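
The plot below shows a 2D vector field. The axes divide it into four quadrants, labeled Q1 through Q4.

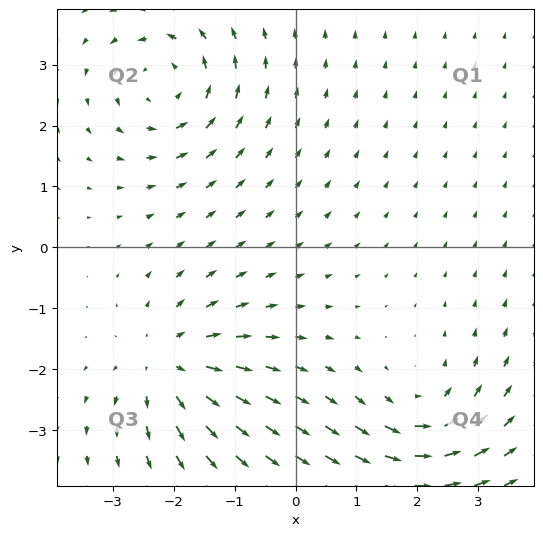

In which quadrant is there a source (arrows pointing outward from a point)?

The source sits at approximately (-2.1, -1.9), which lies in quadrant Q3. The divergence there is about +4, positive as expected for a source.

Q3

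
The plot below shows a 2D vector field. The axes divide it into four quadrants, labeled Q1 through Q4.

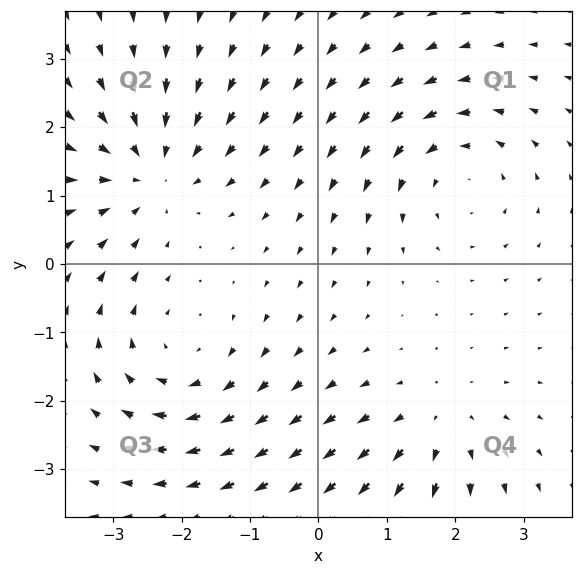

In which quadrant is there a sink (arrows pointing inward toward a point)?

The sink sits at approximately (-2.5, 1.4), which lies in quadrant Q2. The divergence there is about -4, negative as expected for a sink.

Q2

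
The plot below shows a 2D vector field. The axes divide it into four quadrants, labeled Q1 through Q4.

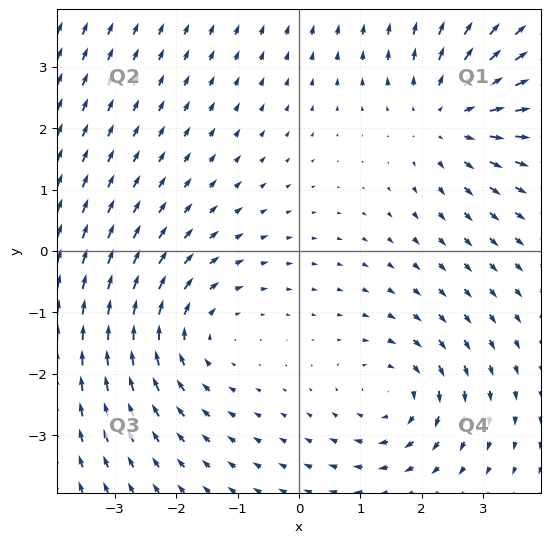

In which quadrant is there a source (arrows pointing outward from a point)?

Q1

The source sits at approximately (2.4, 2.2), which lies in quadrant Q1. The divergence there is about +4, positive as expected for a source.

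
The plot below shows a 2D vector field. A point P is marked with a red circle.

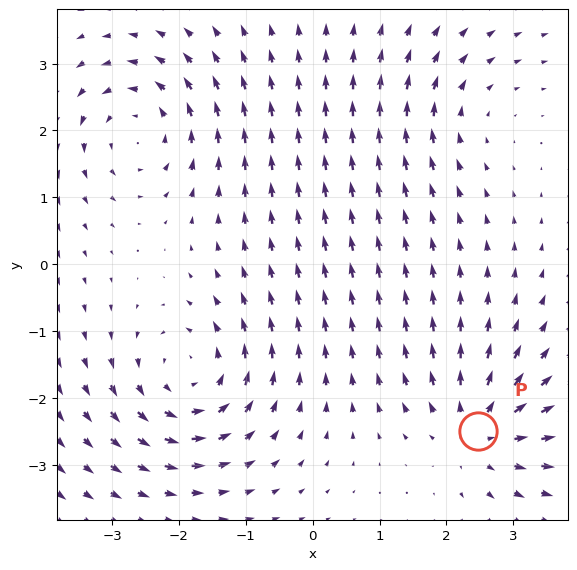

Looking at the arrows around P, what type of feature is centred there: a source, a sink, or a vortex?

source

At P (2.5, -2.5) the arrows spread outward. Divergence about +5, curl ≈0 — positive divergence with near-zero curl is a source.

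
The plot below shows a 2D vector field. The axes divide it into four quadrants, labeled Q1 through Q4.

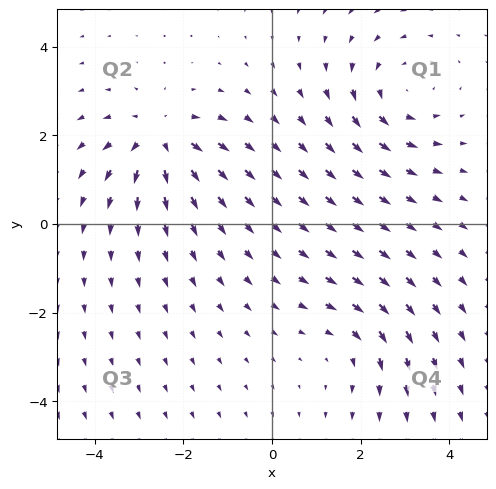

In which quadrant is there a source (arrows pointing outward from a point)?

The source sits at approximately (-2.5, 1.9), which lies in quadrant Q2. The divergence there is about +6, positive as expected for a source.

Q2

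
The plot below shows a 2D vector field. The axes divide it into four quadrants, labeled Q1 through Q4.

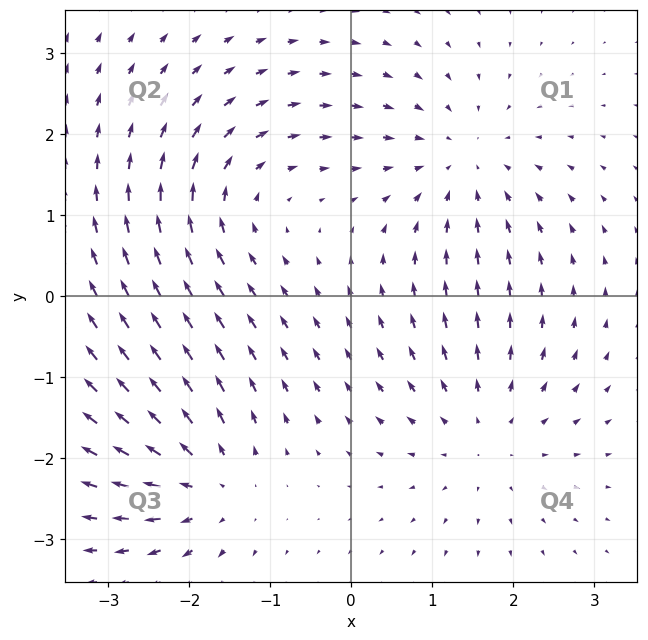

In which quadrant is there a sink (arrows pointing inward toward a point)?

The sink sits at approximately (1.4, 1.6), which lies in quadrant Q1. The divergence there is about -4, negative as expected for a sink.

Q1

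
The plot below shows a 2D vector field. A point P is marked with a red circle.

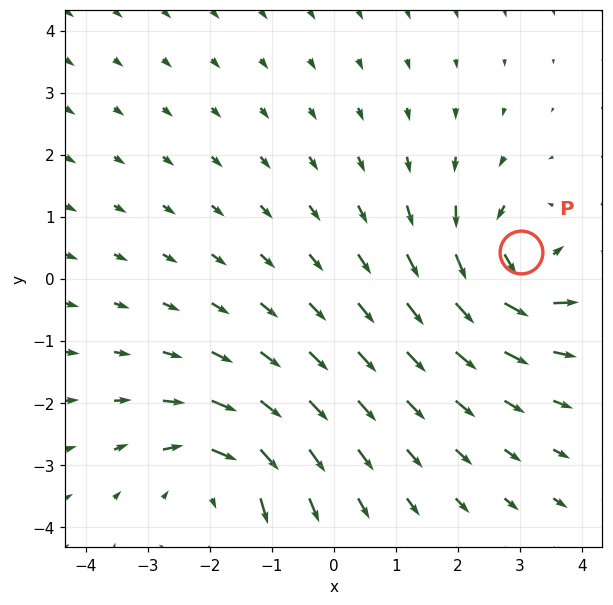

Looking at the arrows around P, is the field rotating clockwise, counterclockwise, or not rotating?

counterclockwise

Near P at (3.0, 0.4) the arrows circulate counterclockwise. The curl (z-component) there is about +5; positive curl means counterclockwise rotation.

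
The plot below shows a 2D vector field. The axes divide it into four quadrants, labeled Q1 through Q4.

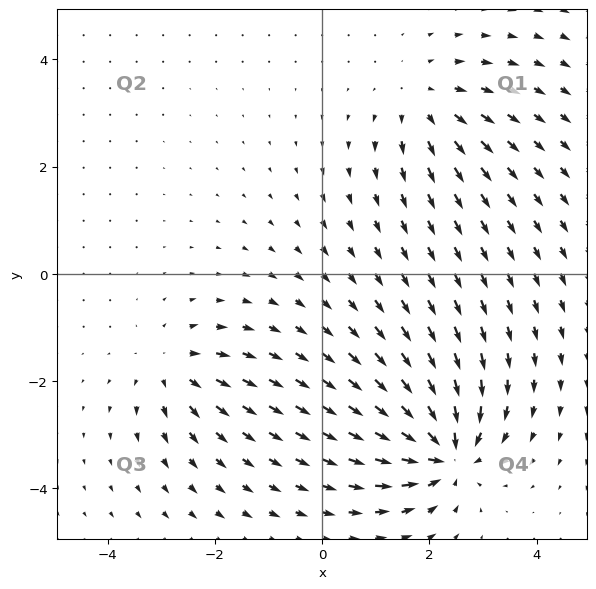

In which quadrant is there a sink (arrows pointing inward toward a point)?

The sink sits at approximately (2.3, -3.3), which lies in quadrant Q4. The divergence there is about -6, negative as expected for a sink.

Q4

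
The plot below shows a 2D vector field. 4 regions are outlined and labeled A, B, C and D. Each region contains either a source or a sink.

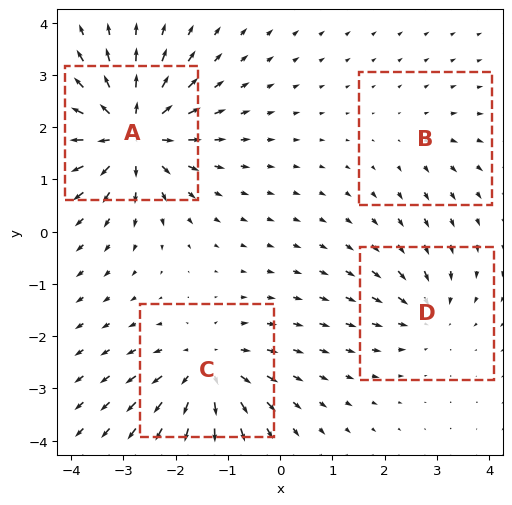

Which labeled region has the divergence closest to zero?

B

Divergence at each region's feature centre — A: about +8, B: about +2, C: about +6, D: about -4. Region B is closest to zero.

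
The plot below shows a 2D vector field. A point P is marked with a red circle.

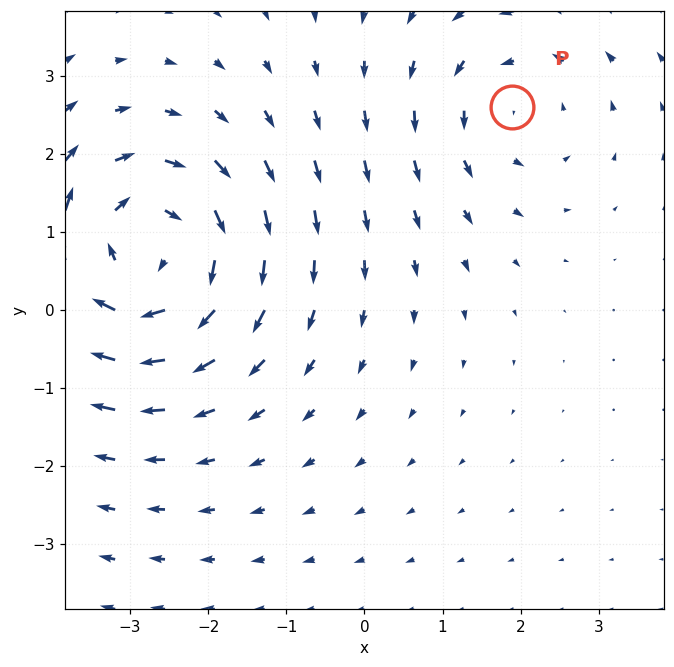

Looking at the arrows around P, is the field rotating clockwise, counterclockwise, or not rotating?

counterclockwise

Near P at (1.9, 2.6) the arrows circulate counterclockwise. The curl (z-component) there is about +2; positive curl means counterclockwise rotation.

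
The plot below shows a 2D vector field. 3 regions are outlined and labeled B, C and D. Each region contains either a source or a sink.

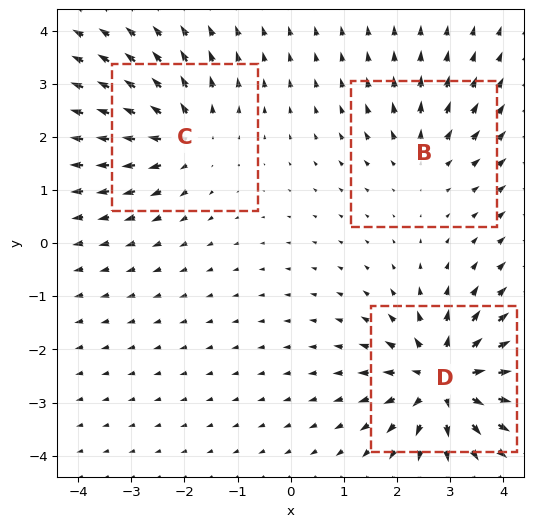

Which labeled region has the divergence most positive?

D

Divergence at each region's feature centre — B: about +2, C: about +4, D: about +6. Region D is most positive.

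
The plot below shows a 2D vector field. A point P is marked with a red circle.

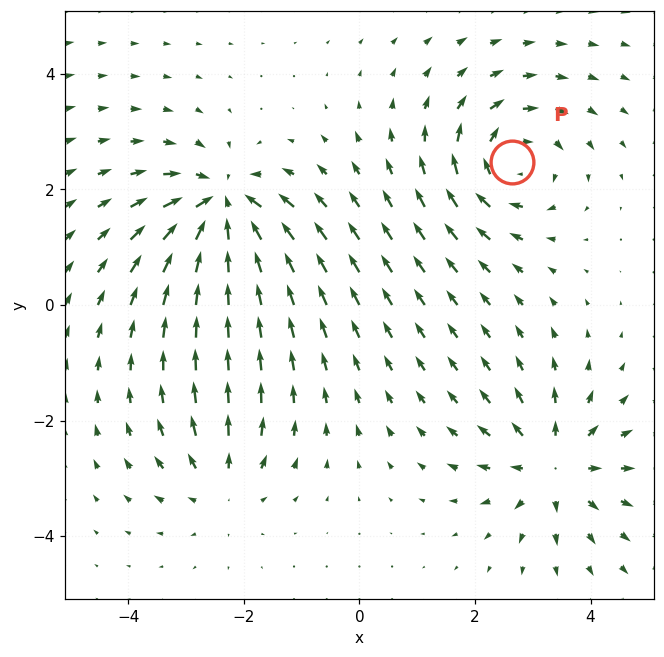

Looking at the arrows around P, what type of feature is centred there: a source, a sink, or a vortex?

At P (2.6, 2.5) the arrows circulate clockwise. Divergence ≈0, curl about -5 — near-zero divergence with nonzero curl is a vortex.

vortex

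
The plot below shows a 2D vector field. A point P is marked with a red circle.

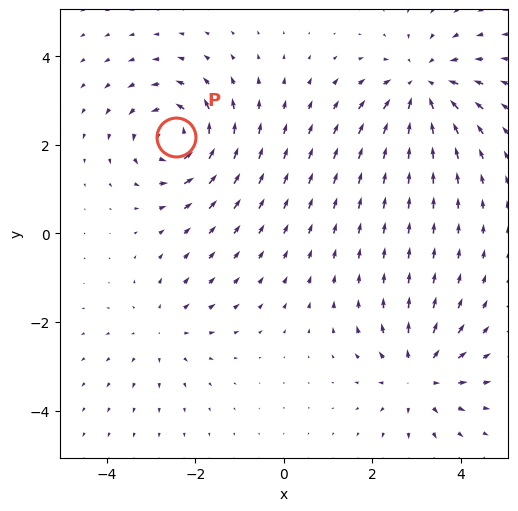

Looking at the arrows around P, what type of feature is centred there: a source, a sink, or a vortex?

vortex

At P (-2.4, 2.2) the arrows circulate counterclockwise. Divergence ≈0, curl about +5 — near-zero divergence with nonzero curl is a vortex.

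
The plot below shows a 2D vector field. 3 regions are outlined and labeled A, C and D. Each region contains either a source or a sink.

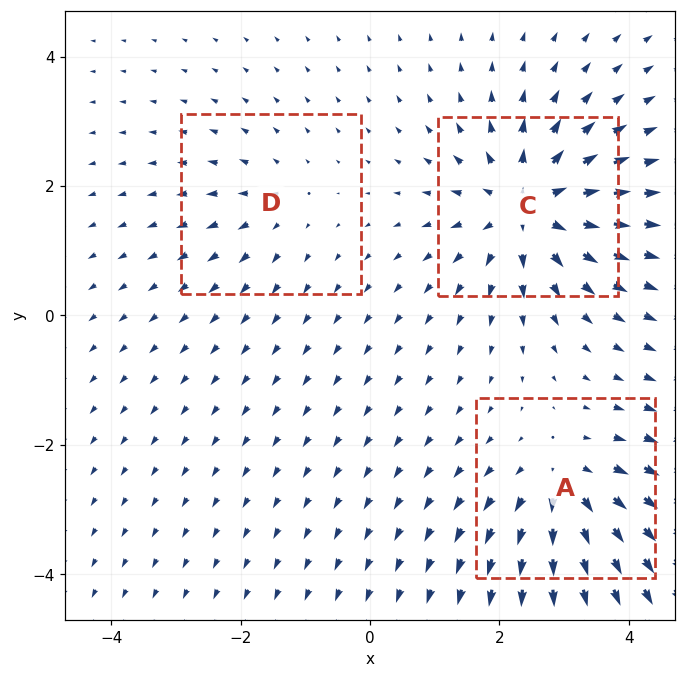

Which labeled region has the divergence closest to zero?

Divergence at each region's feature centre — A: about +4, C: about +5, D: about +2. Region D is closest to zero.

D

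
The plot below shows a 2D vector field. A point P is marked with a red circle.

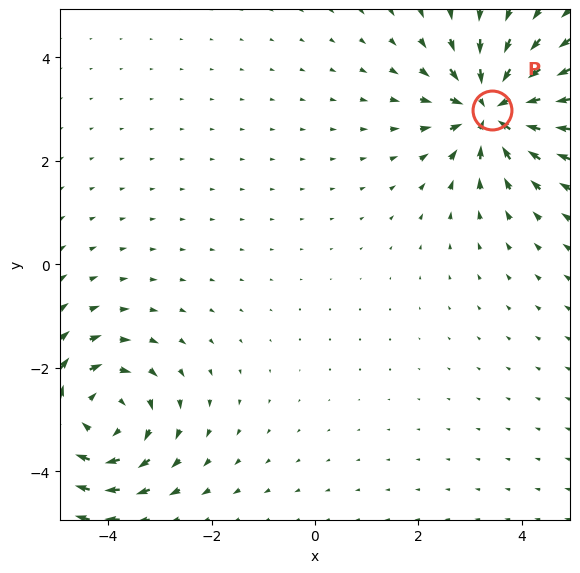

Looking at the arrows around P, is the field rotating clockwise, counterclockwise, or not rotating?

Near P at (3.4, 3.0) the arrows show no circulation. The curl there is ≈0.

not rotating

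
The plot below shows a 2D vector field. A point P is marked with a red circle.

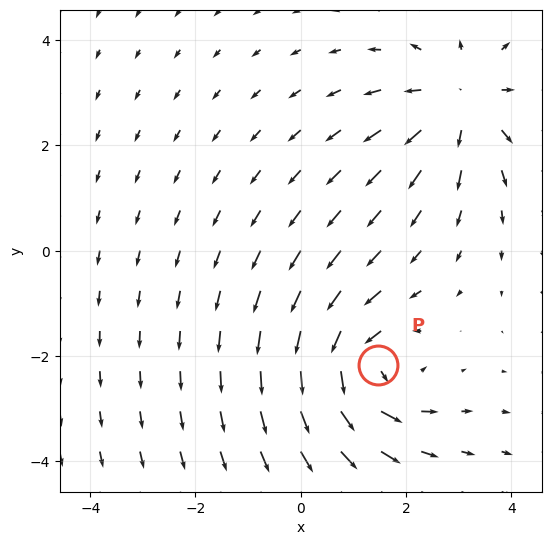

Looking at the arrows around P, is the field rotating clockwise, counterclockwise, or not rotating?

Near P at (1.5, -2.2) the arrows circulate counterclockwise. The curl (z-component) there is about +5; positive curl means counterclockwise rotation.

counterclockwise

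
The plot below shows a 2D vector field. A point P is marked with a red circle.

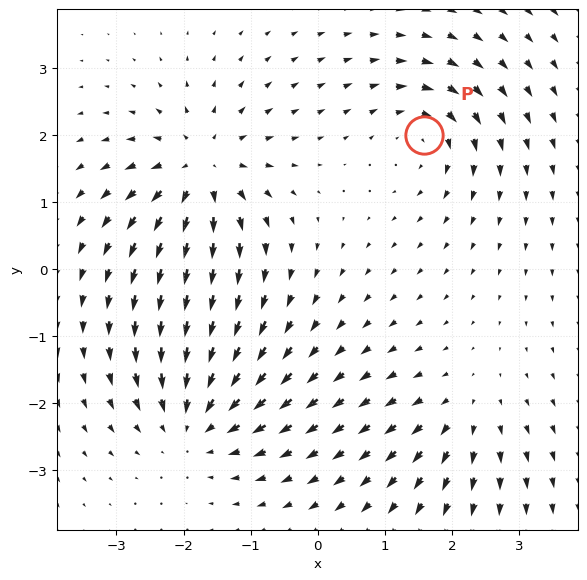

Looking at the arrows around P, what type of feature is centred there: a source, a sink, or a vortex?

vortex

At P (1.6, 2.0) the arrows circulate clockwise. Divergence ≈0, curl about -4 — near-zero divergence with nonzero curl is a vortex.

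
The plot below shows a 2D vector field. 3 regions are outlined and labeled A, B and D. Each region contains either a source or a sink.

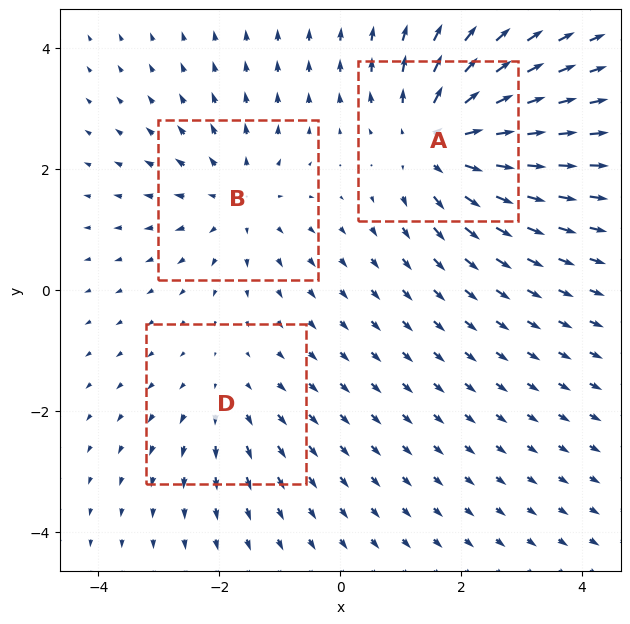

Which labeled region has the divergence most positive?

Divergence at each region's feature centre — A: about +5, B: about +3, D: about +2. Region A is most positive.

A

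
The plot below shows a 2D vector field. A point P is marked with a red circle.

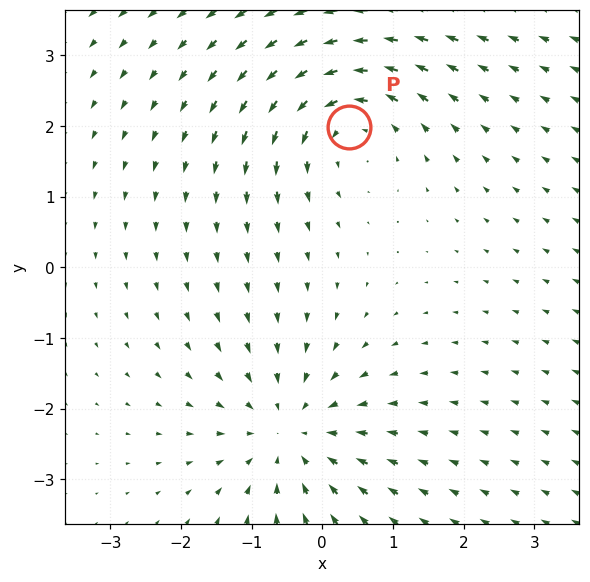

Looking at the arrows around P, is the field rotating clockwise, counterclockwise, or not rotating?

counterclockwise

Near P at (0.4, 2.0) the arrows circulate counterclockwise. The curl (z-component) there is about +4; positive curl means counterclockwise rotation.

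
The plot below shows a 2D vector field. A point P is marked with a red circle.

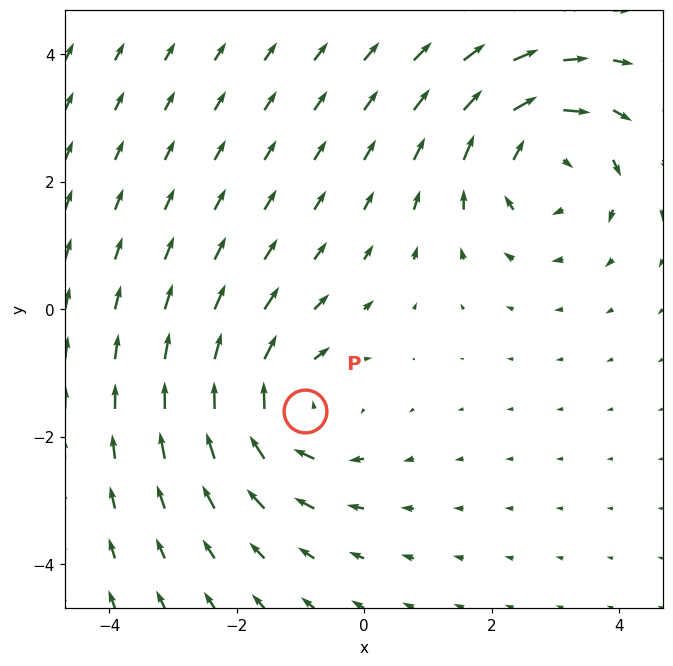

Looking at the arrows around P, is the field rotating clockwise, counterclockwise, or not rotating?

Near P at (-0.9, -1.6) the arrows circulate clockwise. The curl (z-component) there is about -4; negative curl means clockwise rotation.

clockwise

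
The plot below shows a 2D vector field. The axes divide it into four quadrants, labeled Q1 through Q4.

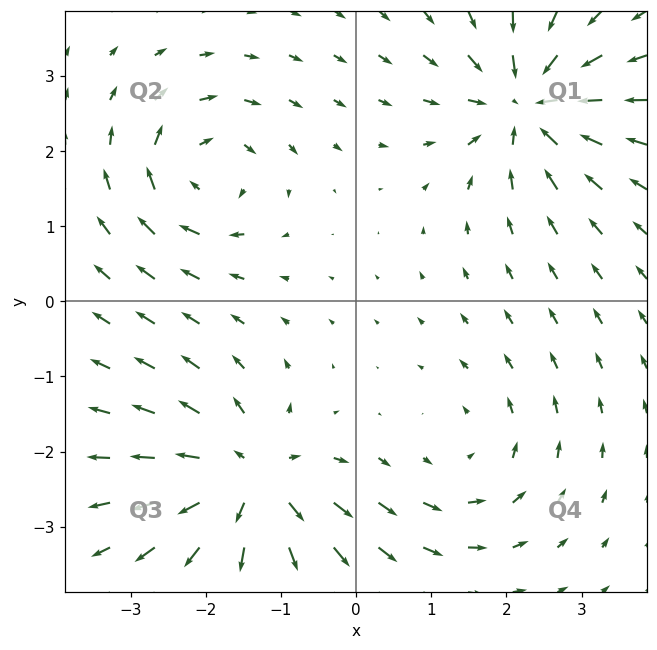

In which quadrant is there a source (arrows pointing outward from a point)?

Q3

The source sits at approximately (-1.4, -2.4), which lies in quadrant Q3. The divergence there is about +7, positive as expected for a source.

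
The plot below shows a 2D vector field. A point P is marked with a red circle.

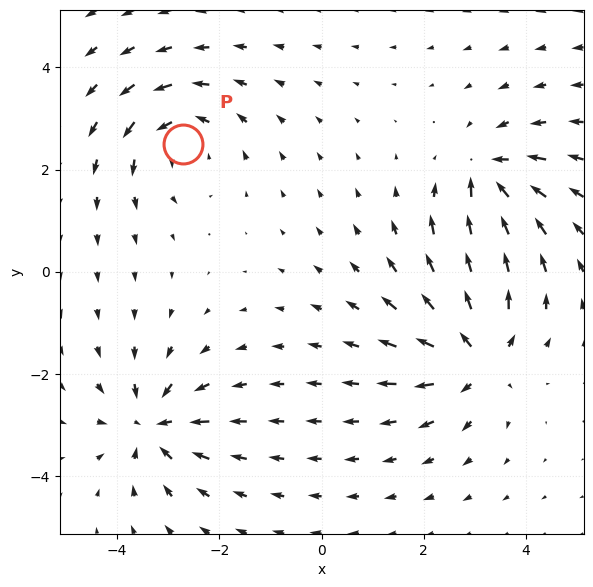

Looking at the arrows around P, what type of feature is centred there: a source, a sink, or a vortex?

vortex

At P (-2.7, 2.5) the arrows circulate counterclockwise. Divergence ≈0, curl about +3 — near-zero divergence with nonzero curl is a vortex.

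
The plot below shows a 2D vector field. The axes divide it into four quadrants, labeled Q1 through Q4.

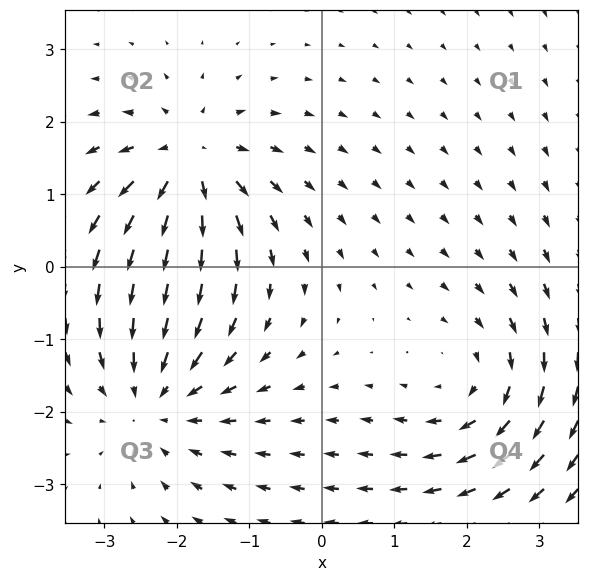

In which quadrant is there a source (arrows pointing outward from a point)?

The source sits at approximately (-1.8, 1.4), which lies in quadrant Q2. The divergence there is about +5, positive as expected for a source.

Q2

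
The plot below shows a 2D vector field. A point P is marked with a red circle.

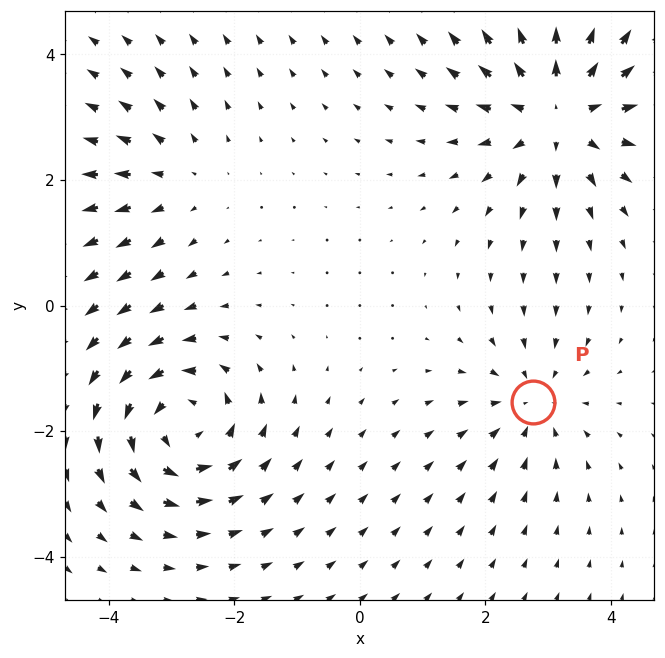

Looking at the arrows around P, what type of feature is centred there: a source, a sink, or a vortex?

sink

At P (2.8, -1.5) the arrows converge inward. Divergence about -3, curl ≈0 — negative divergence with near-zero curl is a sink.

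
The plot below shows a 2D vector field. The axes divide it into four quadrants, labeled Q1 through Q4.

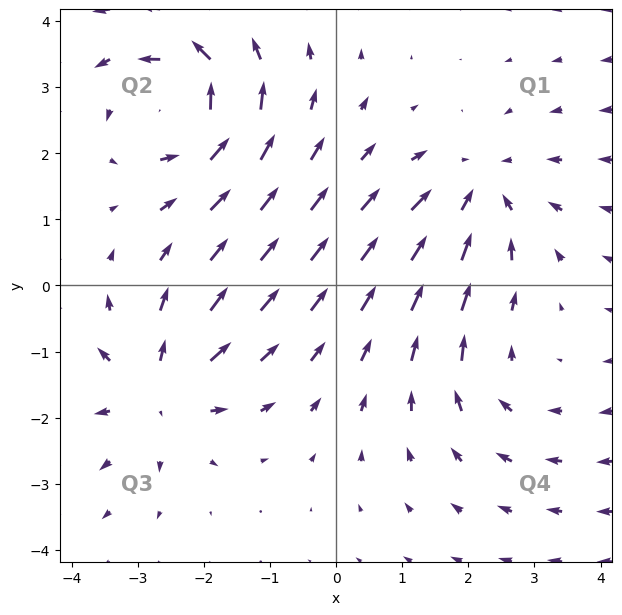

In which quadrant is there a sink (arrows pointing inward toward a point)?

Q1

The sink sits at approximately (2.2, 1.4), which lies in quadrant Q1. The divergence there is about -4, negative as expected for a sink.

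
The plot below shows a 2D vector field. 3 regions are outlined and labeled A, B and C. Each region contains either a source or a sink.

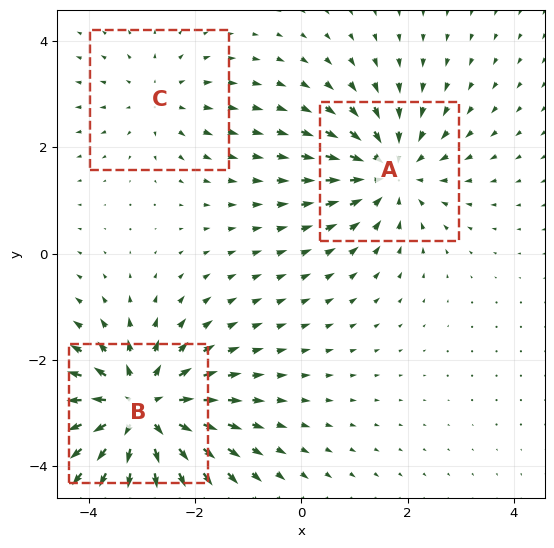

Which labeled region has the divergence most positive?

Divergence at each region's feature centre — A: about -3, B: about +4, C: about +2. Region B is most positive.

B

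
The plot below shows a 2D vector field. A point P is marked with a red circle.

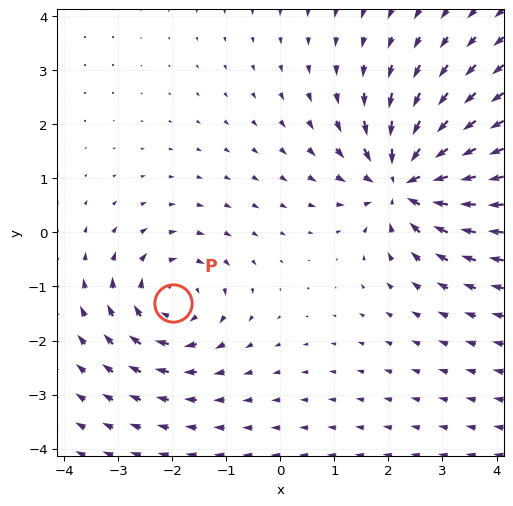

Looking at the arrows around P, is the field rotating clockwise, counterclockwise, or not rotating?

Near P at (-2.0, -1.3) the arrows circulate clockwise. The curl (z-component) there is about -4; negative curl means clockwise rotation.

clockwise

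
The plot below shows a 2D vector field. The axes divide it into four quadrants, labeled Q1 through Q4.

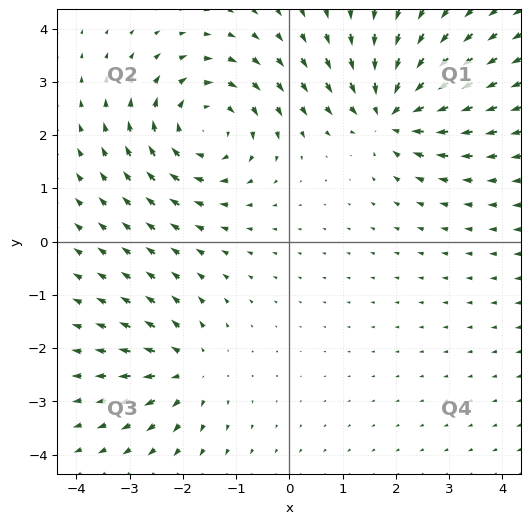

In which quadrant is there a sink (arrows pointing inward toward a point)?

Q1

The sink sits at approximately (1.9, 2.4), which lies in quadrant Q1. The divergence there is about -6, negative as expected for a sink.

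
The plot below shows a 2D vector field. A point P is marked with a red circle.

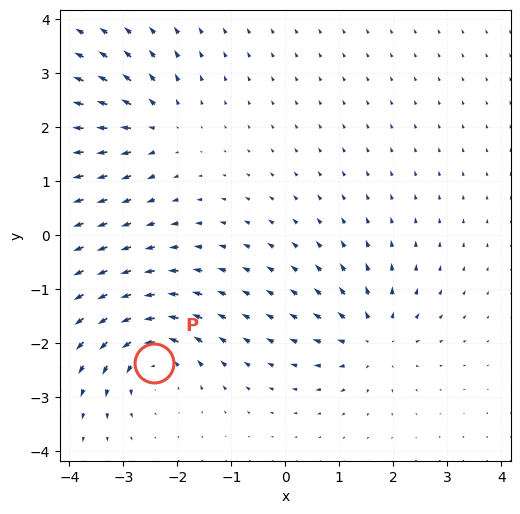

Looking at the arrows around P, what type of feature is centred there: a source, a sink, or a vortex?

vortex

At P (-2.4, -2.4) the arrows circulate counterclockwise. Divergence ≈0, curl about +6 — near-zero divergence with nonzero curl is a vortex.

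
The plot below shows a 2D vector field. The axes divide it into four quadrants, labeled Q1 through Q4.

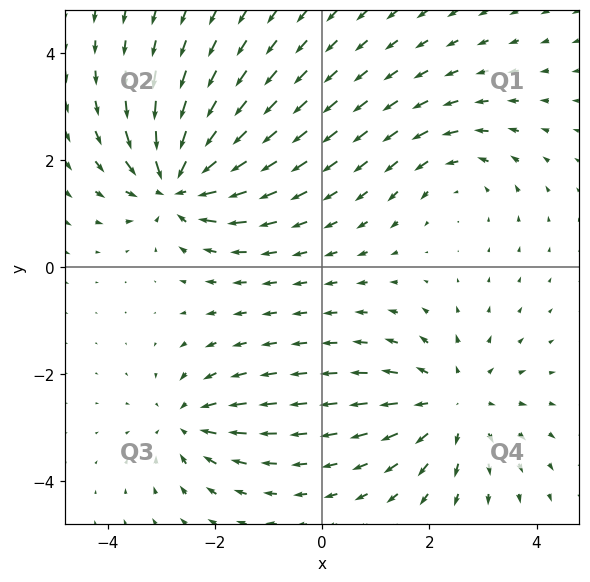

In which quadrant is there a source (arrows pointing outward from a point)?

Q4

The source sits at approximately (2.4, -2.6), which lies in quadrant Q4. The divergence there is about +3, positive as expected for a source.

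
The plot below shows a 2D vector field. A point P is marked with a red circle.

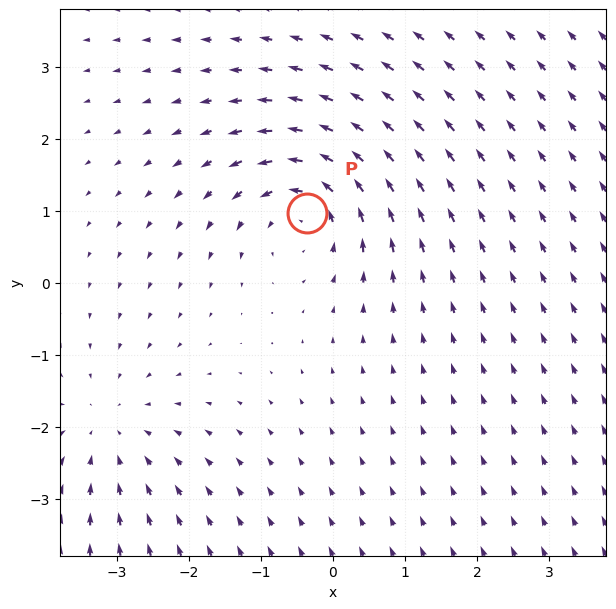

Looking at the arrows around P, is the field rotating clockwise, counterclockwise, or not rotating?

counterclockwise

Near P at (-0.4, 1.0) the arrows circulate counterclockwise. The curl (z-component) there is about +4; positive curl means counterclockwise rotation.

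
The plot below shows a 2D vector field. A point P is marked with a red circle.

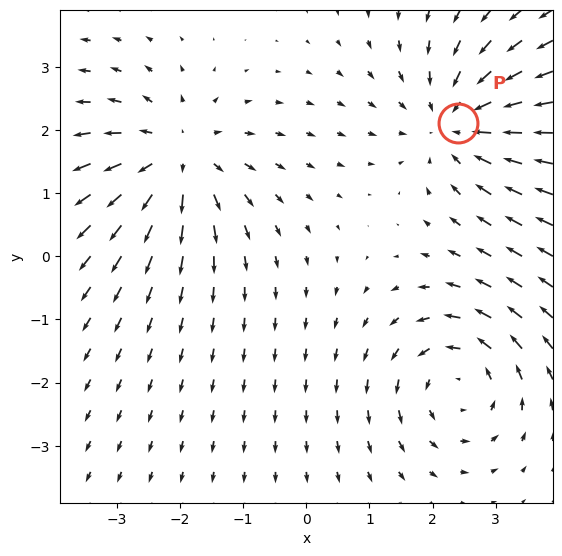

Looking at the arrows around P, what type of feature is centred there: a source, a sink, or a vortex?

At P (2.4, 2.1) the arrows converge inward. Divergence about -3, curl ≈0 — negative divergence with near-zero curl is a sink.

sink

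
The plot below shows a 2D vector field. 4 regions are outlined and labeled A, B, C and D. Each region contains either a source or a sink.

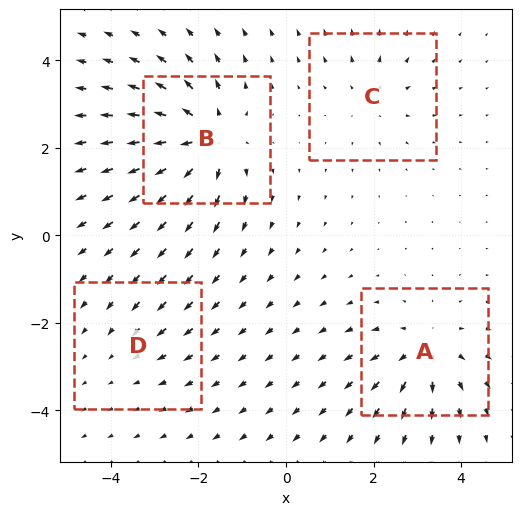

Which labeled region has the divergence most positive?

B

Divergence at each region's feature centre — A: about +5, B: about +7, C: about +3, D: about -2. Region B is most positive.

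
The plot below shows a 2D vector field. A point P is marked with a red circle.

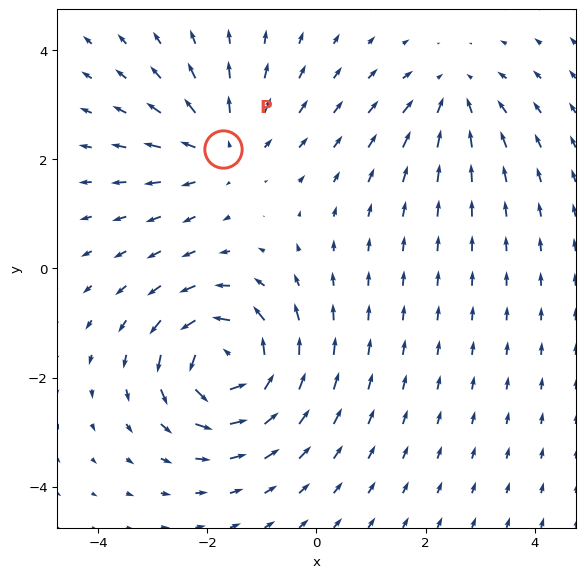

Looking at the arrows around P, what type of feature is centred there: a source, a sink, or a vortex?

At P (-1.7, 2.2) the arrows spread outward. Divergence about +3, curl ≈0 — positive divergence with near-zero curl is a source.

source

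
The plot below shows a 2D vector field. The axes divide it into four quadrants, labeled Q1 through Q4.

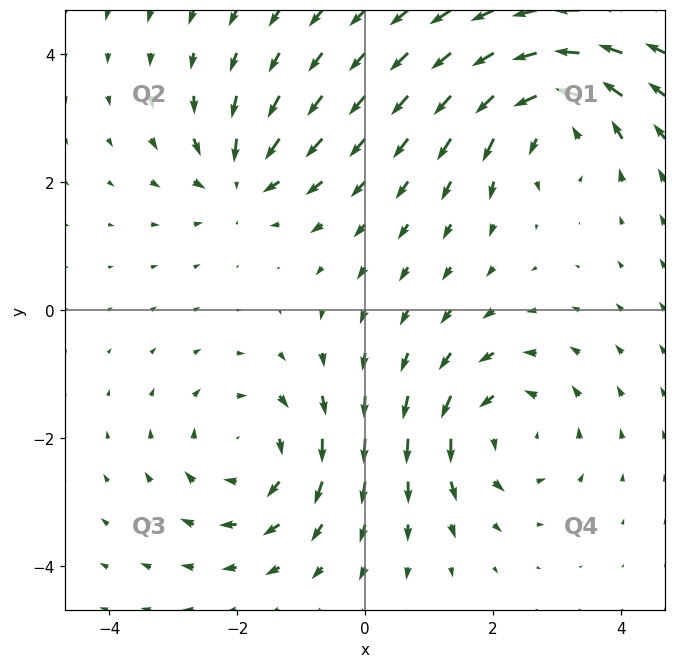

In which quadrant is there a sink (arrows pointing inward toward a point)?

The sink sits at approximately (-1.9, 2.1), which lies in quadrant Q2. The divergence there is about -5, negative as expected for a sink.

Q2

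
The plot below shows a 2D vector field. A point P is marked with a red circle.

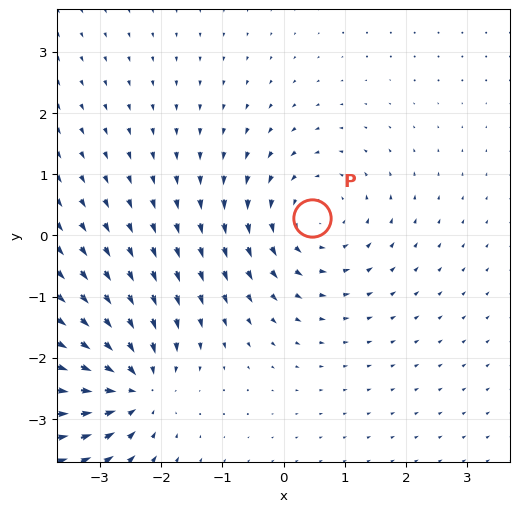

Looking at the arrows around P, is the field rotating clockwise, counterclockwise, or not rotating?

counterclockwise

Near P at (0.5, 0.3) the arrows circulate counterclockwise. The curl (z-component) there is about +3; positive curl means counterclockwise rotation.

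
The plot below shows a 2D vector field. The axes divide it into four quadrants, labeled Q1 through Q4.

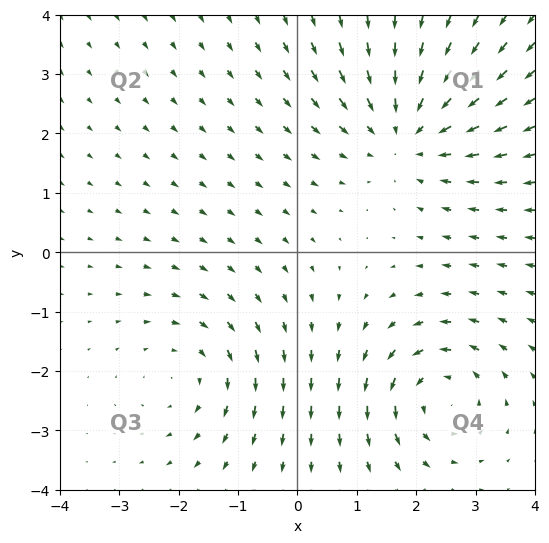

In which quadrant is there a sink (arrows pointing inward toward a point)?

The sink sits at approximately (1.9, 2.0), which lies in quadrant Q1. The divergence there is about -3, negative as expected for a sink.

Q1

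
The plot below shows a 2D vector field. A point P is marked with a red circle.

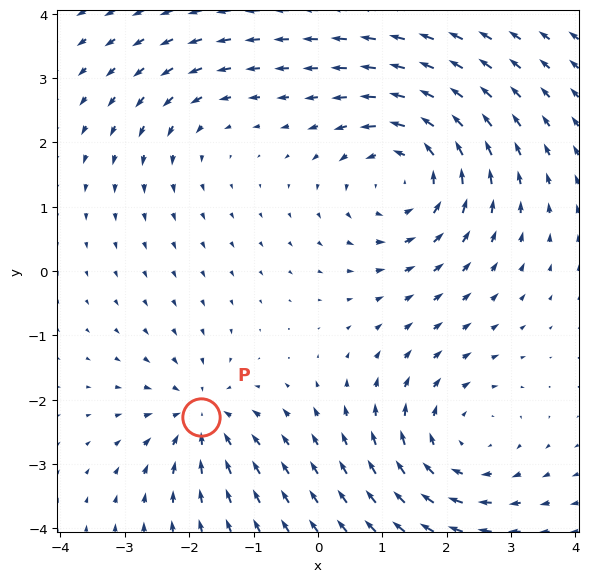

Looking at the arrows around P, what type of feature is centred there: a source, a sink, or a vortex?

At P (-1.8, -2.3) the arrows converge inward. Divergence about -4, curl ≈0 — negative divergence with near-zero curl is a sink.

sink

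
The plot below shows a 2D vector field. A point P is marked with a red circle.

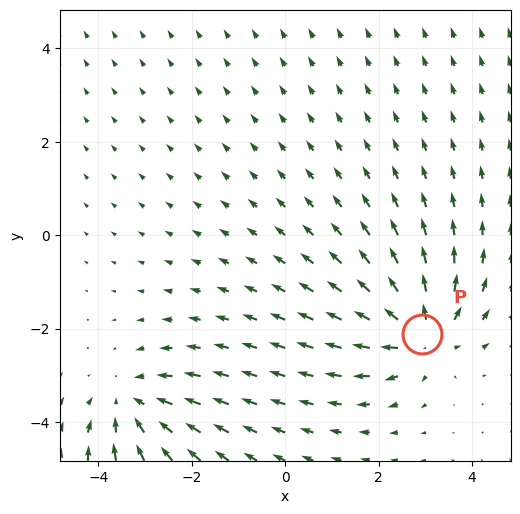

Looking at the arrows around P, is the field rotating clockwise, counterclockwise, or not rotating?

Near P at (2.9, -2.1) the arrows show no circulation. The curl there is ≈0.

not rotating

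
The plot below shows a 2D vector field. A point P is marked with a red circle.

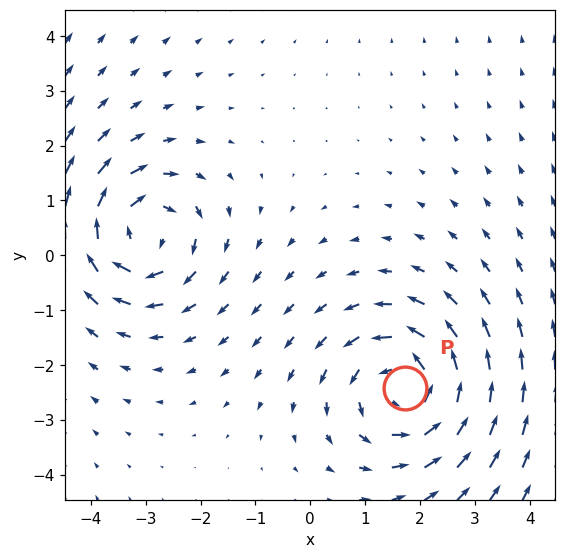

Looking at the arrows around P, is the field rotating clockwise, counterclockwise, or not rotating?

Near P at (1.7, -2.4) the arrows circulate counterclockwise. The curl (z-component) there is about +5; positive curl means counterclockwise rotation.

counterclockwise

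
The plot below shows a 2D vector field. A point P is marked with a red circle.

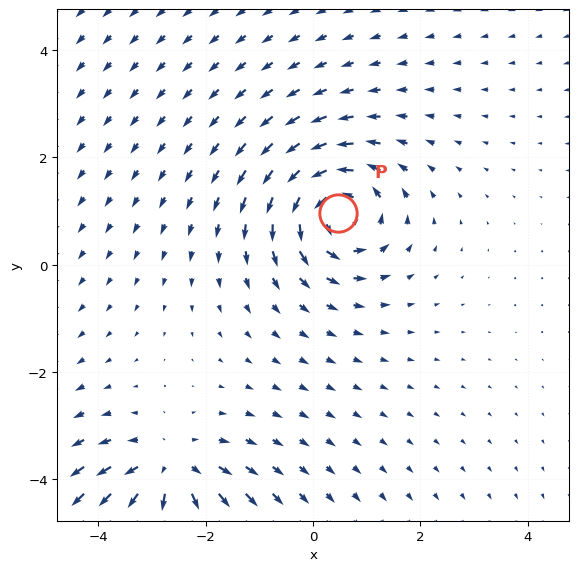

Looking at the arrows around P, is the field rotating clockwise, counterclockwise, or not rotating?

counterclockwise

Near P at (0.5, 1.0) the arrows circulate counterclockwise. The curl (z-component) there is about +5; positive curl means counterclockwise rotation.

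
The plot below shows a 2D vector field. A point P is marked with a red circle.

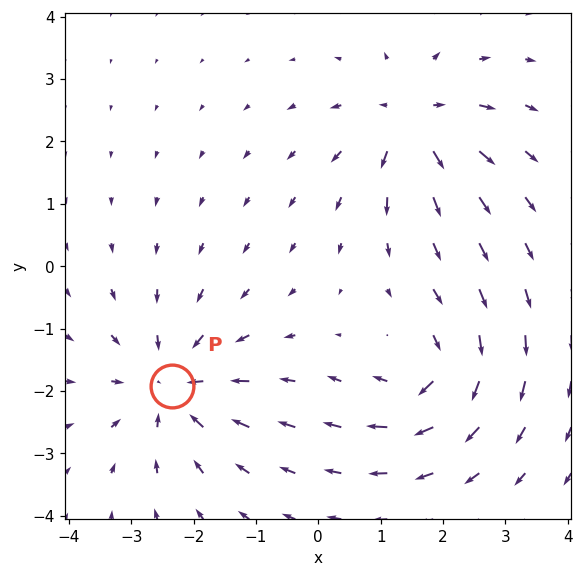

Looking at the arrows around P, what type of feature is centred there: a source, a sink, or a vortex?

At P (-2.3, -1.9) the arrows converge inward. Divergence about -5, curl ≈0 — negative divergence with near-zero curl is a sink.

sink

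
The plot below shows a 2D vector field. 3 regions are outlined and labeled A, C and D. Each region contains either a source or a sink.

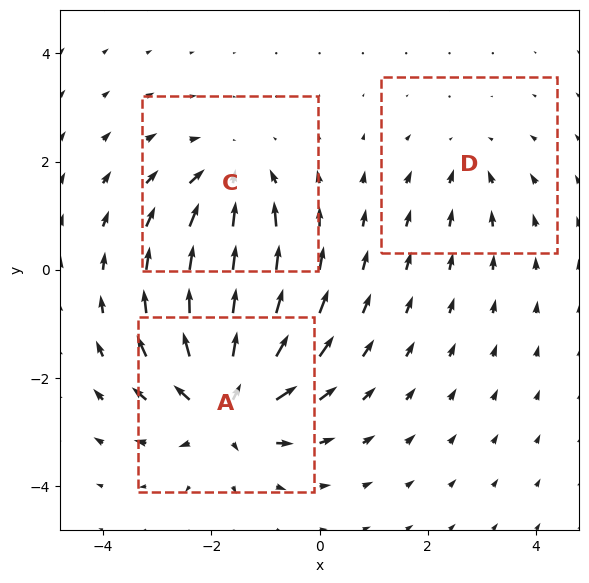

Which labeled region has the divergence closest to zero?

D

Divergence at each region's feature centre — A: about +5, C: about -3, D: about -2. Region D is closest to zero.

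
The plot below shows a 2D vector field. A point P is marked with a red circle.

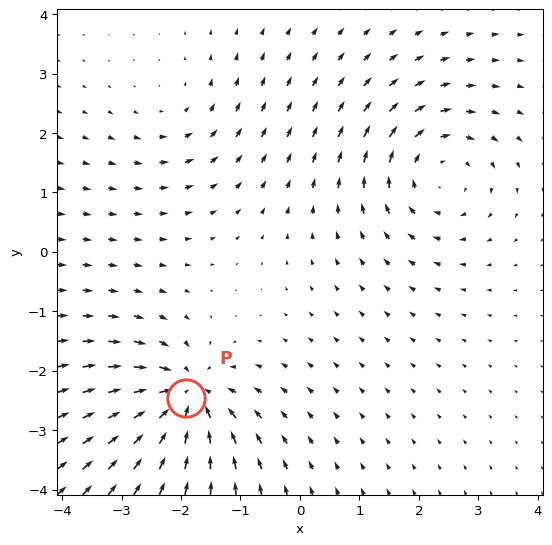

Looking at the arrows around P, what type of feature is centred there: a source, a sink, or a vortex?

At P (-1.9, -2.4) the arrows converge inward. Divergence about -7, curl ≈0 — negative divergence with near-zero curl is a sink.

sink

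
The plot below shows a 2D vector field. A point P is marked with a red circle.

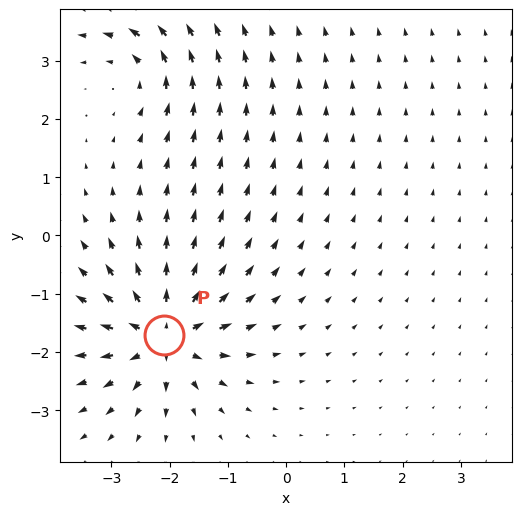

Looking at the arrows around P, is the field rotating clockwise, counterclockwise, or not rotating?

Near P at (-2.1, -1.7) the arrows show no circulation. The curl there is ≈0.

not rotating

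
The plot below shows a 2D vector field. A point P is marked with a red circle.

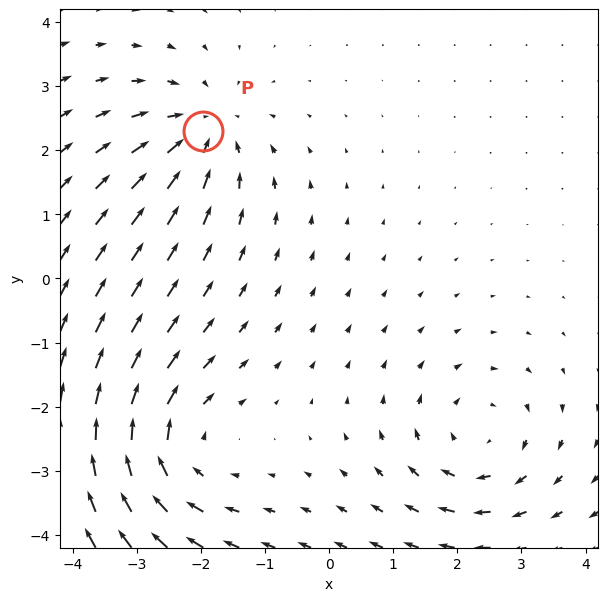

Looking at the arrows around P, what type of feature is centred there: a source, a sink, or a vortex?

At P (-2.0, 2.3) the arrows converge inward. Divergence about -4, curl ≈0 — negative divergence with near-zero curl is a sink.

sink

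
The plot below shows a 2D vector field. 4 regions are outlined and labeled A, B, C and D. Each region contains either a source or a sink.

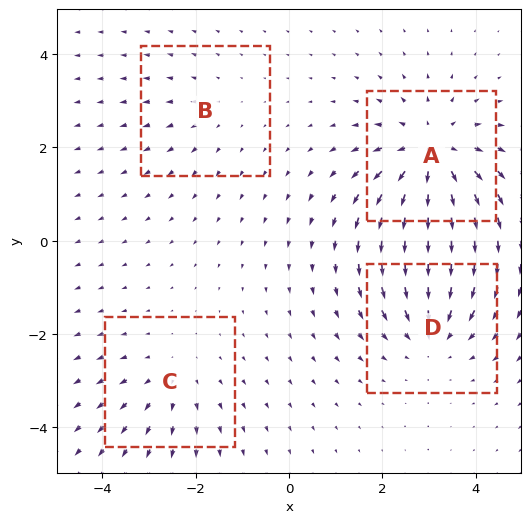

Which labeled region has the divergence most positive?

Divergence at each region's feature centre — A: about +6, B: about +2, C: about +3, D: about -4. Region A is most positive.

A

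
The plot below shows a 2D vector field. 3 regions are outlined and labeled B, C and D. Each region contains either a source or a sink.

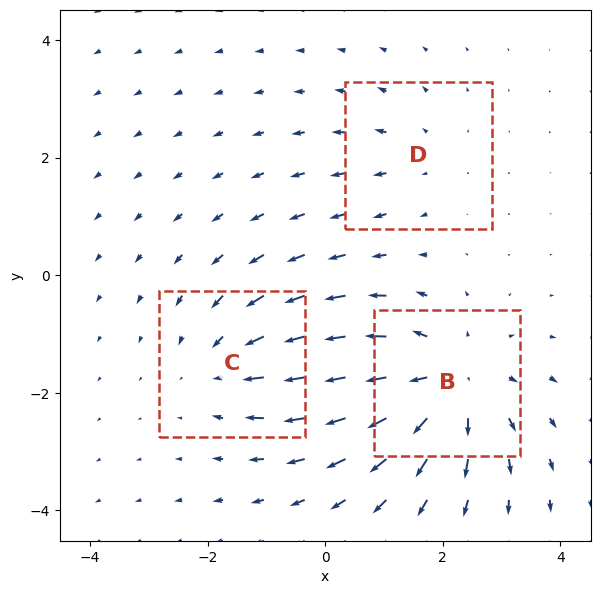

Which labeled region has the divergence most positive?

B

Divergence at each region's feature centre — B: about +4, C: about -3, D: about +2. Region B is most positive.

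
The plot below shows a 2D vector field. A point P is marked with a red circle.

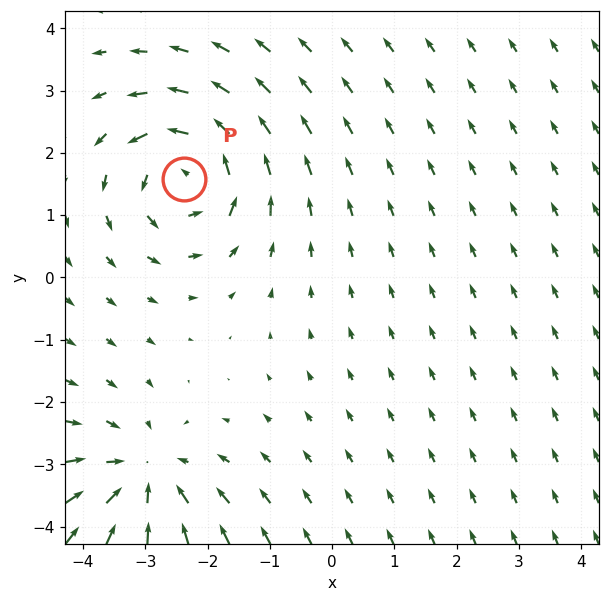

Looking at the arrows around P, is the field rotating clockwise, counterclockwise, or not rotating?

Near P at (-2.4, 1.6) the arrows circulate counterclockwise. The curl (z-component) there is about +4; positive curl means counterclockwise rotation.

counterclockwise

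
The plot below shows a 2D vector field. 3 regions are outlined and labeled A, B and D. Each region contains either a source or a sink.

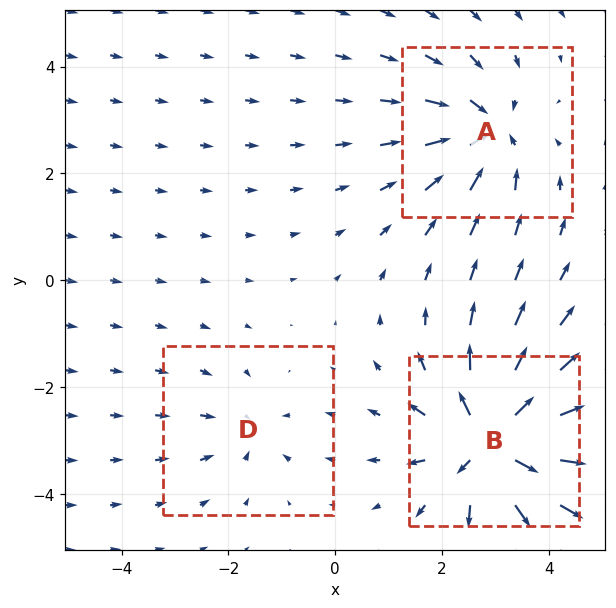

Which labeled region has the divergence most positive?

Divergence at each region's feature centre — A: about -4, B: about +6, D: about -2. Region B is most positive.

B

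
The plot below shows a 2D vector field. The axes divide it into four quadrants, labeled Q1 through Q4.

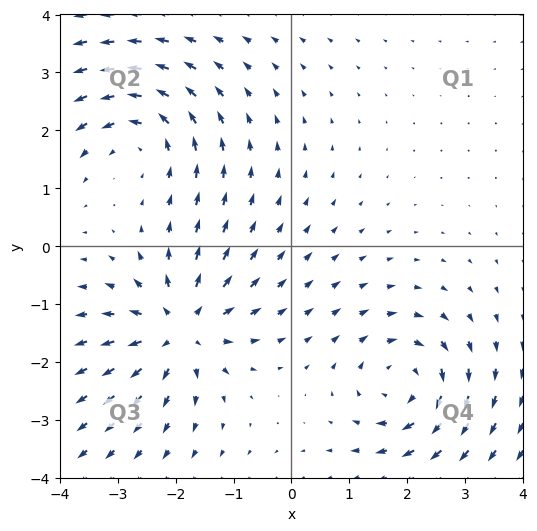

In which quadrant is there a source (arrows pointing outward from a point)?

The source sits at approximately (-1.9, -1.4), which lies in quadrant Q3. The divergence there is about +4, positive as expected for a source.

Q3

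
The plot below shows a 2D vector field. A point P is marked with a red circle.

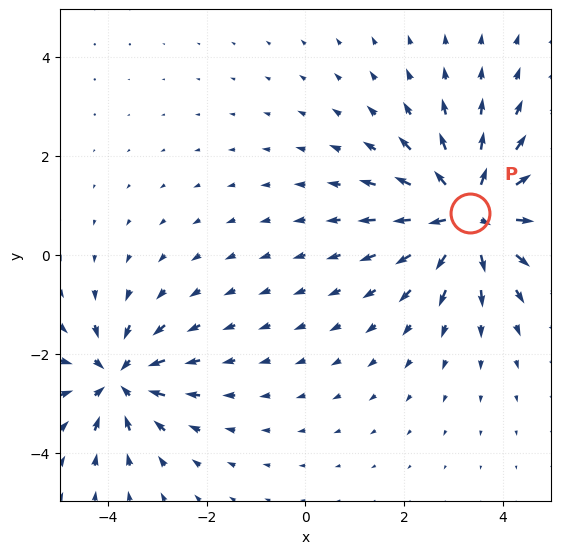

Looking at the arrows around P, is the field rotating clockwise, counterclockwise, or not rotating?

not rotating

Near P at (3.3, 0.8) the arrows show no circulation. The curl there is ≈0.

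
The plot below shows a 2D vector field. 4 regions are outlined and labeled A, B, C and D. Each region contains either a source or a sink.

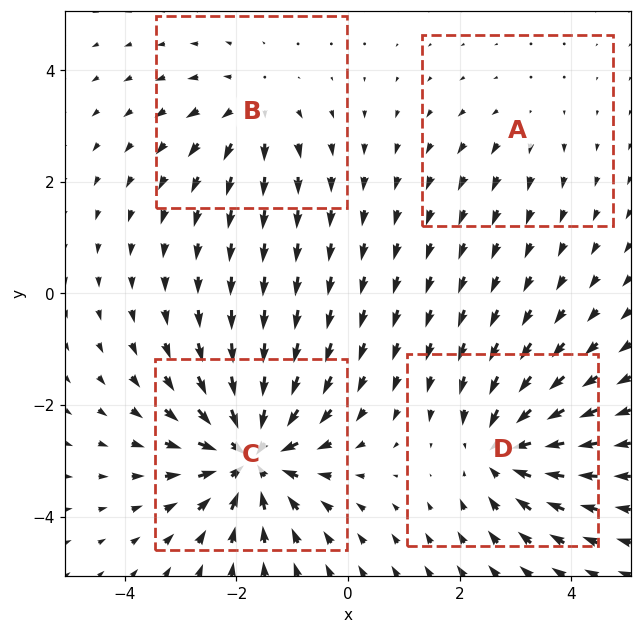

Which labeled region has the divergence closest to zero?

A

Divergence at each region's feature centre — A: about +2, B: about +4, C: about -8, D: about -6. Region A is closest to zero.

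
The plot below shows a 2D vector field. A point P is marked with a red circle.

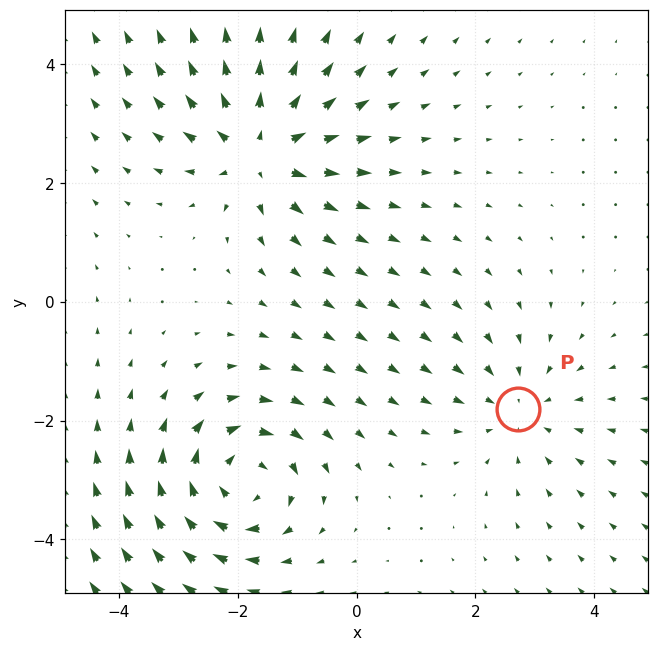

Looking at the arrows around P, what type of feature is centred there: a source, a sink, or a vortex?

At P (2.7, -1.8) the arrows converge inward. Divergence about -3, curl ≈0 — negative divergence with near-zero curl is a sink.

sink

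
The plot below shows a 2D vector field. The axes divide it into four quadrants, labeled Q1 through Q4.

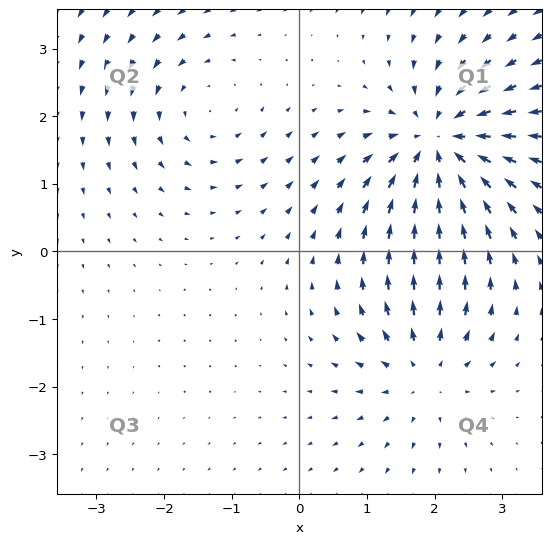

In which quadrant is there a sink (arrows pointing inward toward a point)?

The sink sits at approximately (2.1, 1.6), which lies in quadrant Q1. The divergence there is about -6, negative as expected for a sink.

Q1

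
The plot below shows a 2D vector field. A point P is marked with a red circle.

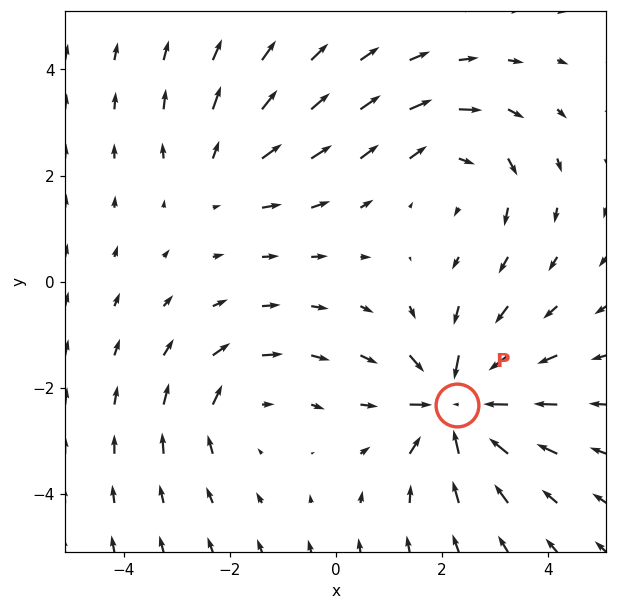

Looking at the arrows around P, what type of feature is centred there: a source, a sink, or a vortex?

At P (2.3, -2.3) the arrows converge inward. Divergence about -6, curl ≈0 — negative divergence with near-zero curl is a sink.

sink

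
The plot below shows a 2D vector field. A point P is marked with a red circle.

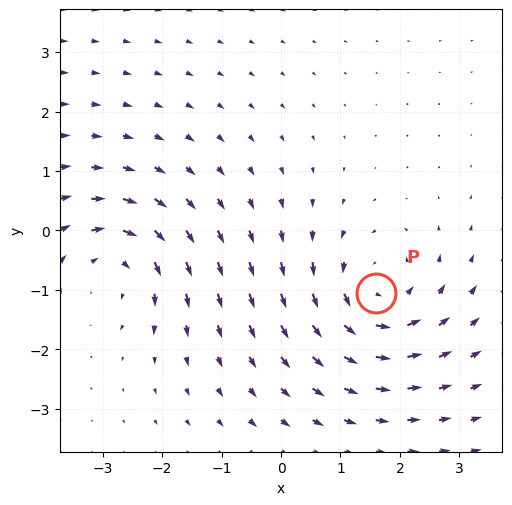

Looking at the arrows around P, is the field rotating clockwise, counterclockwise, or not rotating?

Near P at (1.6, -1.1) the arrows circulate counterclockwise. The curl (z-component) there is about +5; positive curl means counterclockwise rotation.

counterclockwise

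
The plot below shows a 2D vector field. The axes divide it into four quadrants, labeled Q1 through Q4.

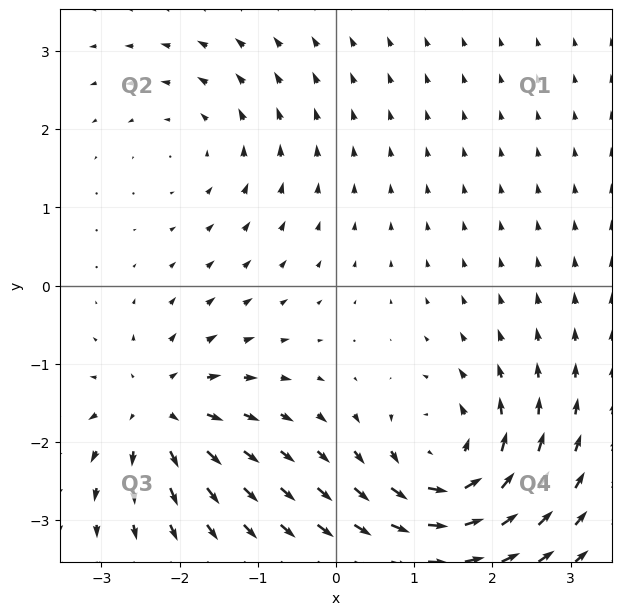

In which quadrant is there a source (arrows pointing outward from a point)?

The source sits at approximately (-2.3, -1.6), which lies in quadrant Q3. The divergence there is about +5, positive as expected for a source.

Q3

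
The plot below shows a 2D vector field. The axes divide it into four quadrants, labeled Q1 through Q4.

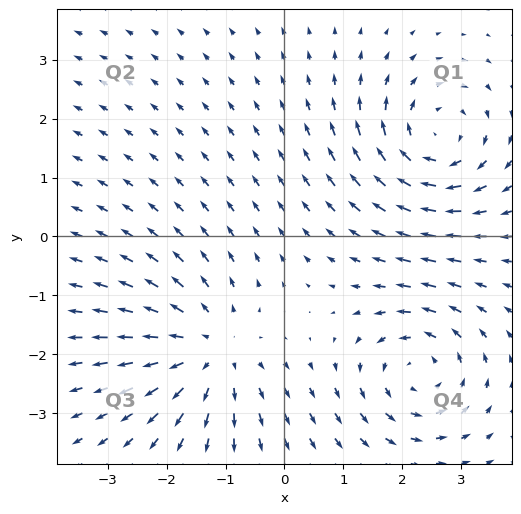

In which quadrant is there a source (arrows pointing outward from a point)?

The source sits at approximately (-1.2, -1.9), which lies in quadrant Q3. The divergence there is about +4, positive as expected for a source.

Q3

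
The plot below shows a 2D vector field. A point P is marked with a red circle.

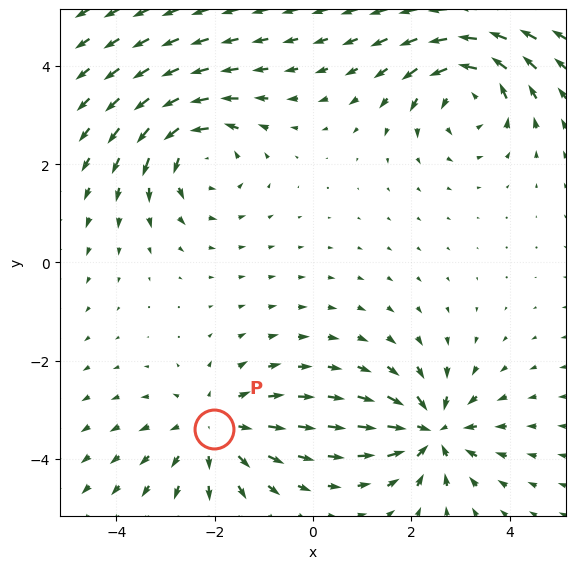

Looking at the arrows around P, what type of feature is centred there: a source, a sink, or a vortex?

source

At P (-2.0, -3.4) the arrows spread outward. Divergence about +3, curl ≈0 — positive divergence with near-zero curl is a source.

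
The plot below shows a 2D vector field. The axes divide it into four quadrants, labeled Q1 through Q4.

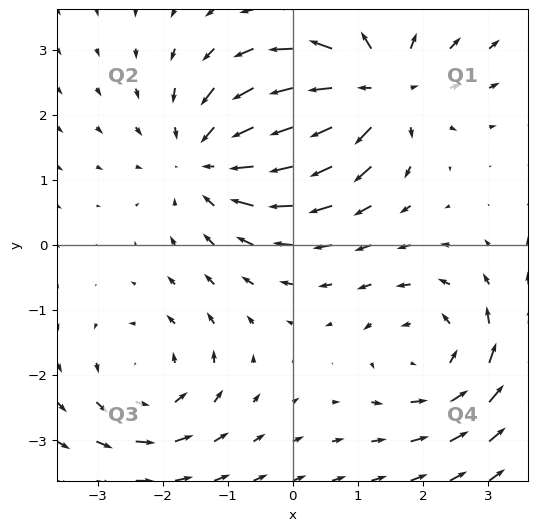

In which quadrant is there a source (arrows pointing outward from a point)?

Q1

The source sits at approximately (1.3, 2.4), which lies in quadrant Q1. The divergence there is about +5, positive as expected for a source.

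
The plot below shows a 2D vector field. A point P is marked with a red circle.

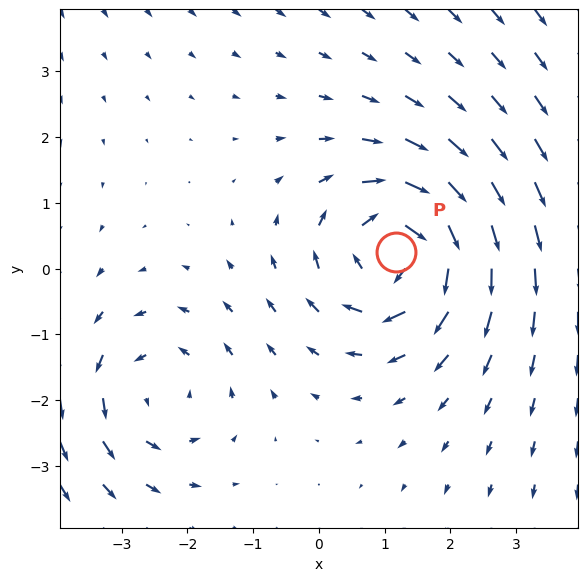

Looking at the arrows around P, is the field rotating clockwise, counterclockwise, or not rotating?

clockwise

Near P at (1.2, 0.3) the arrows circulate clockwise. The curl (z-component) there is about -5; negative curl means clockwise rotation.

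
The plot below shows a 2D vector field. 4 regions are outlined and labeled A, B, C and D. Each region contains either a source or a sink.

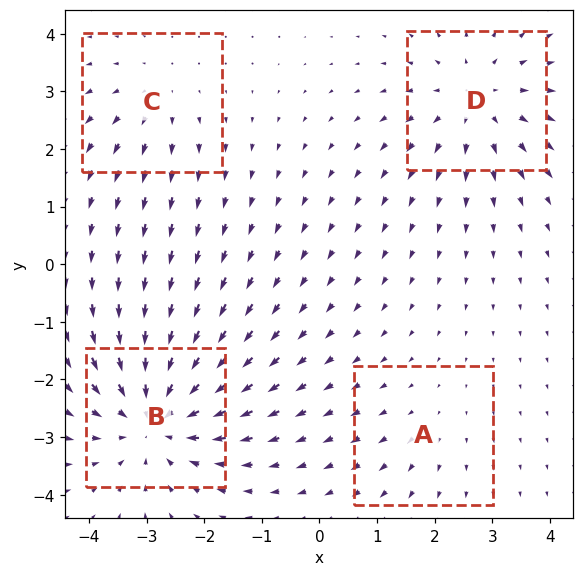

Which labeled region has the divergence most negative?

Divergence at each region's feature centre — A: about +2, B: about -6, C: about +3, D: about +4. Region B is most negative.

B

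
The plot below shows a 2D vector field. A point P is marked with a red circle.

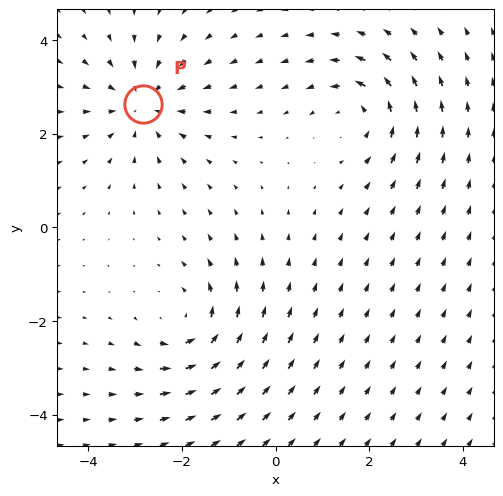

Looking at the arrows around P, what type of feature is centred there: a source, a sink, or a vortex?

At P (-2.8, 2.6) the arrows converge inward. Divergence about -4, curl ≈0 — negative divergence with near-zero curl is a sink.

sink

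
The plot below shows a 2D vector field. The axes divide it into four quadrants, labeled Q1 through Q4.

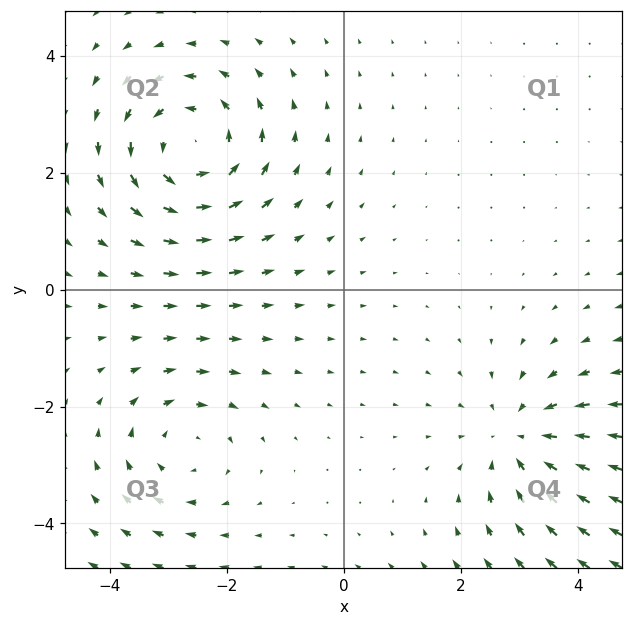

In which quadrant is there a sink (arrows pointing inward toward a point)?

The sink sits at approximately (3.0, -2.6), which lies in quadrant Q4. The divergence there is about -3, negative as expected for a sink.

Q4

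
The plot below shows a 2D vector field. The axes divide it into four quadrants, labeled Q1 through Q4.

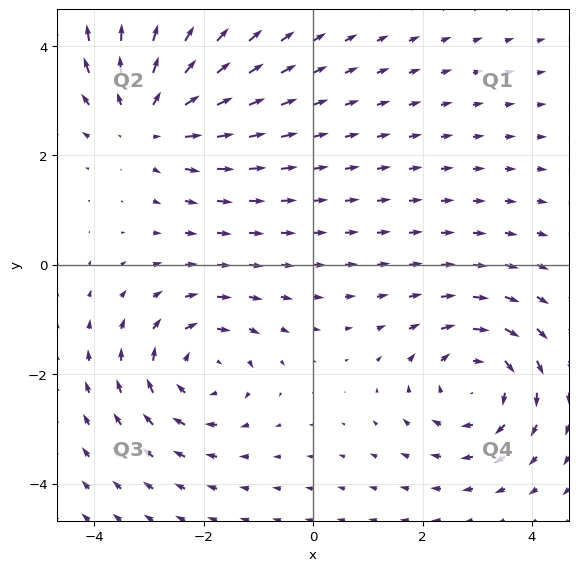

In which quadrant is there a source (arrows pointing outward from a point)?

Q2

The source sits at approximately (-3.0, 2.7), which lies in quadrant Q2. The divergence there is about +4, positive as expected for a source.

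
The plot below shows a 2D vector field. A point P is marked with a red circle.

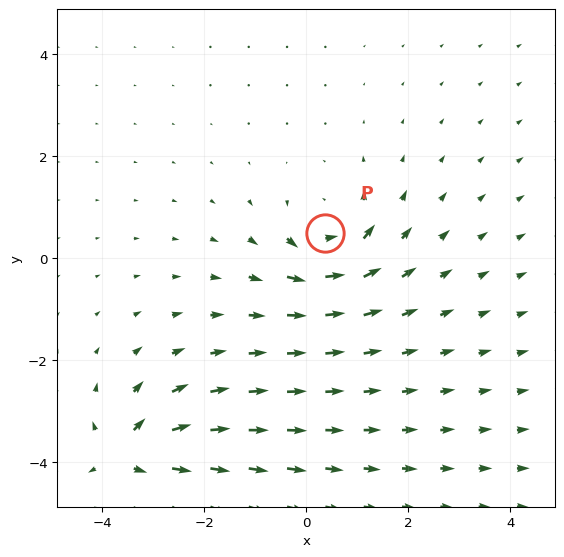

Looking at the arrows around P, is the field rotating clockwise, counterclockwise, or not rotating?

Near P at (0.4, 0.5) the arrows circulate counterclockwise. The curl (z-component) there is about +4; positive curl means counterclockwise rotation.

counterclockwise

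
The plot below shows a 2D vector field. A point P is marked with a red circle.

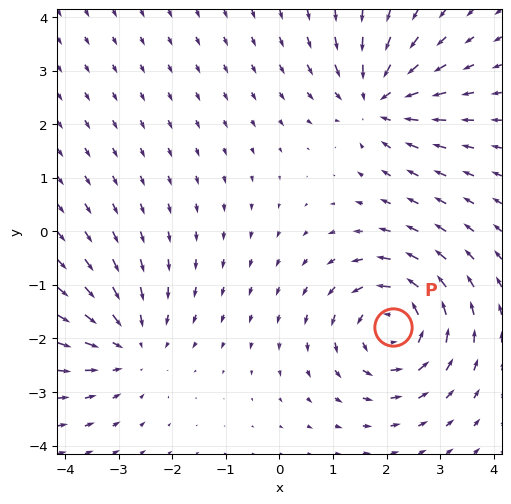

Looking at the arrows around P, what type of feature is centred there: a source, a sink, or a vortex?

vortex

At P (2.1, -1.8) the arrows circulate counterclockwise. Divergence ≈0, curl about +5 — near-zero divergence with nonzero curl is a vortex.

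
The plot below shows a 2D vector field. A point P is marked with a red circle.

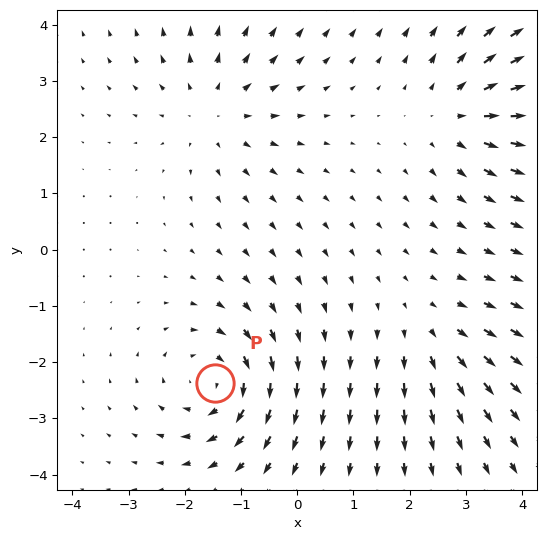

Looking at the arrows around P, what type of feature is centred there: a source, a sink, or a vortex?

vortex

At P (-1.5, -2.4) the arrows circulate clockwise. Divergence ≈0, curl about -5 — near-zero divergence with nonzero curl is a vortex.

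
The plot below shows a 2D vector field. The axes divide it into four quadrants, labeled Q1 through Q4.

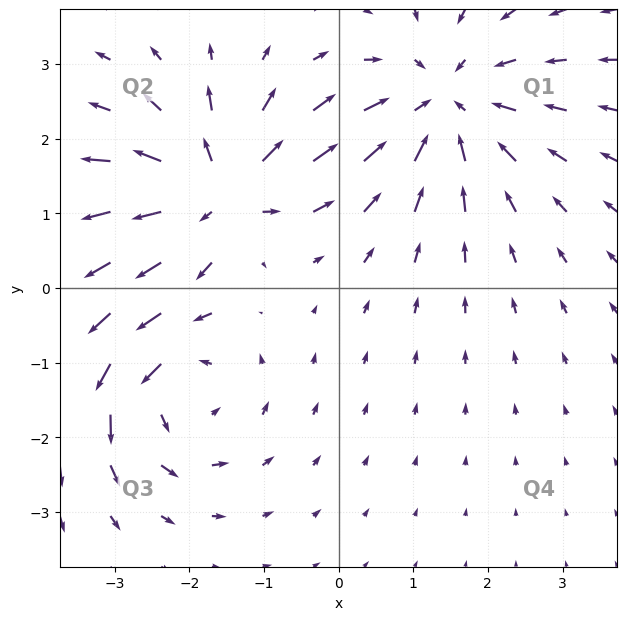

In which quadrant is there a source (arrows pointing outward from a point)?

The source sits at approximately (-1.6, 1.3), which lies in quadrant Q2. The divergence there is about +4, positive as expected for a source.

Q2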